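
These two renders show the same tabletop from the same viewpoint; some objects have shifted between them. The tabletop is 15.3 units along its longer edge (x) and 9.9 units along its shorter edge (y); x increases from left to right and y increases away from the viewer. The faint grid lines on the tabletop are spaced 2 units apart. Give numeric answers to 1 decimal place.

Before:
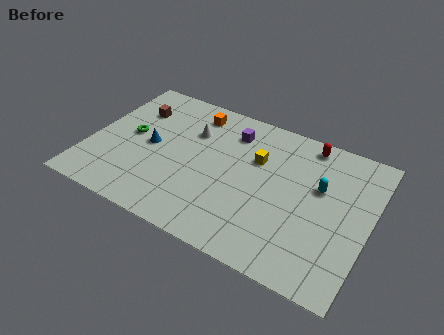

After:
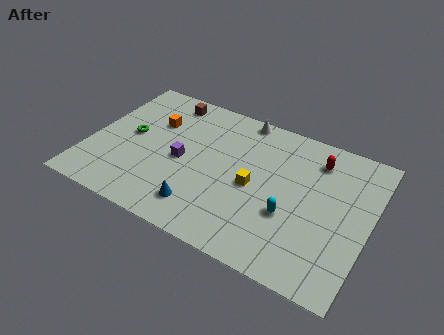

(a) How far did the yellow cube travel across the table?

1.9

From (9.0, 6.5) to (9.1, 4.6), the yellow cube covered √(0.1² + 1.9²) ≈ 1.9 units.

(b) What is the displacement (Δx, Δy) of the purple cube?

(-2.3, -3.2)

From the two frames, the purple cube sits at roughly (7.4, 7.8) before and (5.1, 4.6) after.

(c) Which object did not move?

the green torus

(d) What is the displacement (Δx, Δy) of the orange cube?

(-2.0, -1.6)

The orange cube started near (5.2, 8.3) and ended near (3.2, 6.7).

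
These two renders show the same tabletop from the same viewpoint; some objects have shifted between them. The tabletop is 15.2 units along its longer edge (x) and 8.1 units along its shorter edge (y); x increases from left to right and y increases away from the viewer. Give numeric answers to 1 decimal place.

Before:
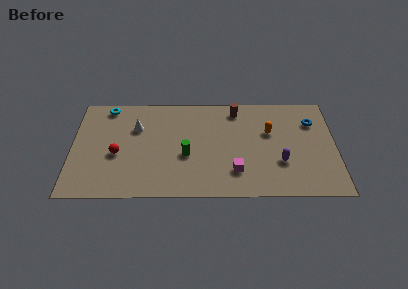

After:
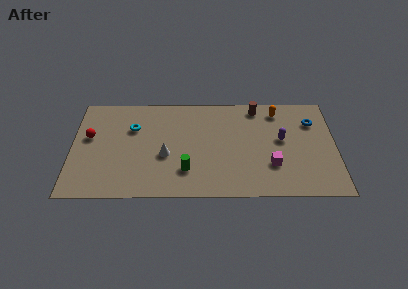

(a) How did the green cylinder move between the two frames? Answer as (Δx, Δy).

(0.0, -1.2)

From the two frames, the green cylinder sits at roughly (6.6, 3.3) before and (6.6, 2.1) after.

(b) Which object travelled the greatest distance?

the white cone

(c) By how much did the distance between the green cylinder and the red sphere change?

+2.2

Before: roughly 4.0 units apart; after: 6.2. That's 2.2 units further apart.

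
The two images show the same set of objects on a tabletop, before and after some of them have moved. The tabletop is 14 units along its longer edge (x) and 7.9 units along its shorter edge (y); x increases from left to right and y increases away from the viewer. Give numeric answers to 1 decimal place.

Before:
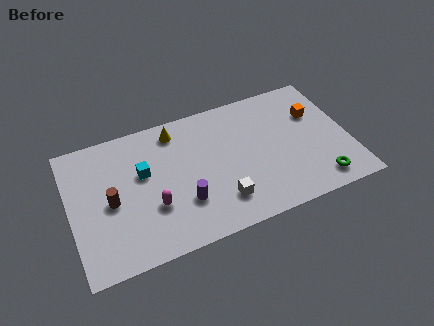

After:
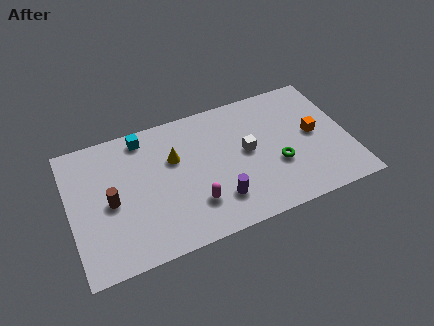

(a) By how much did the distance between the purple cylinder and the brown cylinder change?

+1.8

Before: roughly 3.7 units apart; after: 5.5. That's 1.8 units further apart.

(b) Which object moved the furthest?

the white cube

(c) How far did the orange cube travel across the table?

1.2

From (12.5, 5.3) to (12.3, 4.1), the orange cube covered √(0.2² + 1.2²) ≈ 1.2 units.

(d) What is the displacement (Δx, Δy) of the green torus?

(-1.9, 1.7)

From the two frames, the green torus sits at roughly (12.2, 1.2) before and (10.3, 2.9) after.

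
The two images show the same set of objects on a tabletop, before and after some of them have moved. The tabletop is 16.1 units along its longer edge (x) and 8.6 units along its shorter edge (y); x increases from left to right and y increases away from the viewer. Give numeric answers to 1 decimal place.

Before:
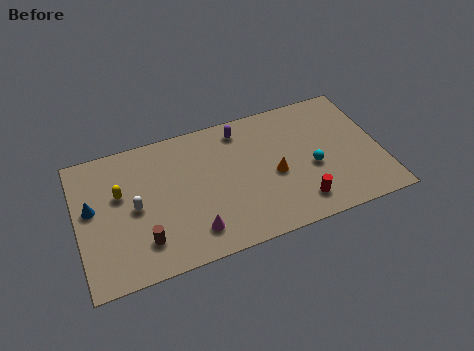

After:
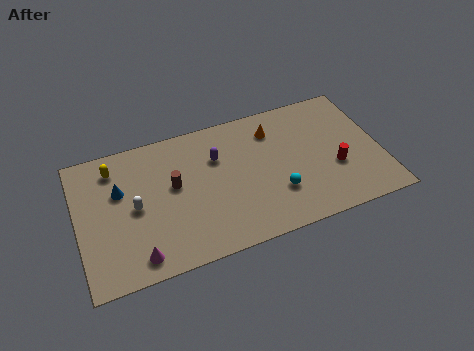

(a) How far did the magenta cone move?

3.0

From (5.9, 1.7) to (2.9, 1.2), the magenta cone covered √(3.0² + 0.5²) ≈ 3.0 units.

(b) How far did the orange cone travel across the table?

2.9

The orange cone moved from about (10.4, 3.8) to (10.6, 6.7), a distance of √(0.2² + 2.9²) ≈ 2.9.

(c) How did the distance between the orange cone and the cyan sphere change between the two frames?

+2.1

The distance was about 2.0 in the first image and 4.1 in the second, so they moved 2.1 units further apart.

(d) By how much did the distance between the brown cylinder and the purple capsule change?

-5.1

Before: roughly 7.7 units apart; after: 2.6. That's 5.1 units closer together.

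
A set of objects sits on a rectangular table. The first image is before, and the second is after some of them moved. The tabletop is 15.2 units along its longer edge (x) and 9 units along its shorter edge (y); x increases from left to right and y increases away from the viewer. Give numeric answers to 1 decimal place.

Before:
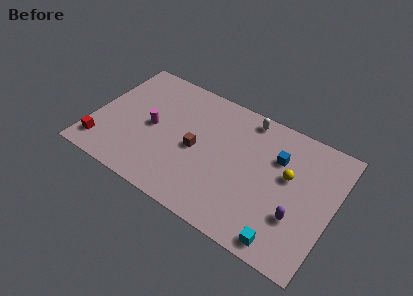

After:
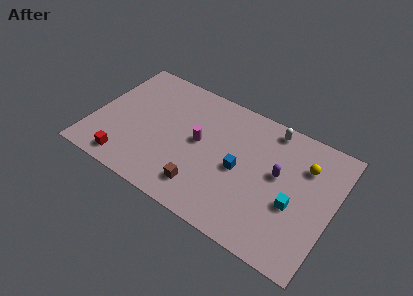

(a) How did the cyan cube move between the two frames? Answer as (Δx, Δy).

(0.2, 2.6)

The cyan cube started near (12.7, 1.0) and ended near (12.9, 3.6).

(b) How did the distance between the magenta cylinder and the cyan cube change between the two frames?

-3.3

They were about 9.6 units apart before and 6.3 after — 3.3 units closer together.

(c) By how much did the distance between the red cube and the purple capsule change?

-2.5

They were about 12.4 units apart before and 9.9 after — 2.5 units closer together.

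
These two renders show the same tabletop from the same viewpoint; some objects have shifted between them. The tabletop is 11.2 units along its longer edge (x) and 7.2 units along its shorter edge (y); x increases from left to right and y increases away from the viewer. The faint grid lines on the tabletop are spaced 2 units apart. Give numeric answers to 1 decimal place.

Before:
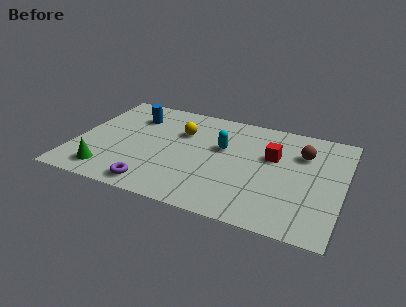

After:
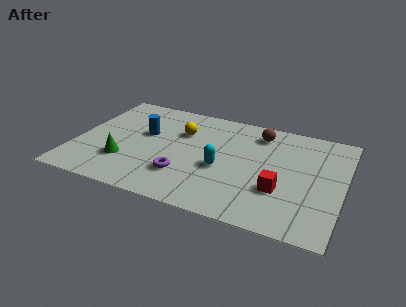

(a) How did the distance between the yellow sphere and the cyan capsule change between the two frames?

+0.8

The distance was about 1.9 in the first image and 2.7 in the second, so they moved 0.8 units further apart.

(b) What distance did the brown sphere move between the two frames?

2.1

The brown sphere moved from about (9.4, 5.1) to (7.5, 5.9), a distance of √(1.9² + 0.8²) ≈ 2.1.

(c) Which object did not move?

the yellow sphere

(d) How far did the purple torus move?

1.6

From (3.6, 0.9) to (4.7, 2.0), the purple torus covered √(1.1² + 1.1²) ≈ 1.6 units.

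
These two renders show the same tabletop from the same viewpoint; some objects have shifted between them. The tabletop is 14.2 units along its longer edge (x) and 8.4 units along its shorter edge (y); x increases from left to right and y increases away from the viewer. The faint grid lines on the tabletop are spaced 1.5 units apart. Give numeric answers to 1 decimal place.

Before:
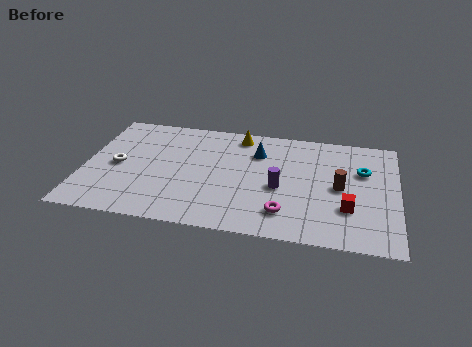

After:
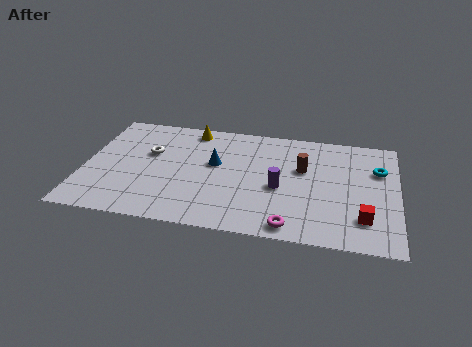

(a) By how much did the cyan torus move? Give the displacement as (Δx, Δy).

(0.7, 0.2)

From the two frames, the cyan torus sits at roughly (12.6, 5.5) before and (13.3, 5.7) after.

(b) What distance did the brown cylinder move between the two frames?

2.0

The brown cylinder was near (11.6, 4.1) before and (9.9, 5.2) after, so it travelled √(1.7² + 1.1²) ≈ 2.0 units.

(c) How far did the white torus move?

1.8

From (1.5, 4.0) to (2.9, 5.2), the white torus covered √(1.4² + 1.2²) ≈ 1.8 units.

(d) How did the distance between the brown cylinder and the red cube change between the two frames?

+2.7

Before: roughly 1.6 units apart; after: 4.3. That's 2.7 units further apart.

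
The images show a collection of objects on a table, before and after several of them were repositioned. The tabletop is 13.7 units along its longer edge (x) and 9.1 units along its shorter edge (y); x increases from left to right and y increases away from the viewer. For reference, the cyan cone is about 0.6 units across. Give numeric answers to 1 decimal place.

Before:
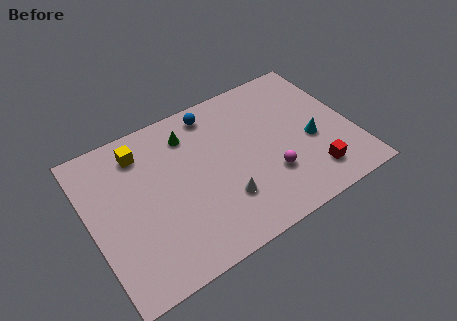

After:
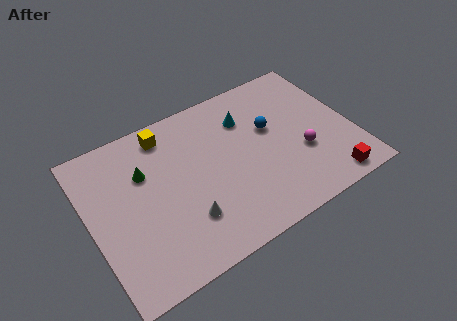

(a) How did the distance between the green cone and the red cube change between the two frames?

+2.4

Before: roughly 7.9 units apart; after: 10.3. That's 2.4 units further apart.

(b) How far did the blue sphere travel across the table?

3.6

The blue sphere moved from about (6.9, 7.9) to (9.6, 5.5), a distance of √(2.7² + 2.4²) ≈ 3.6.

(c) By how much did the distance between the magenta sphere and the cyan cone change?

+1.6

The distance was about 2.6 in the first image and 4.2 in the second, so they moved 1.6 units further apart.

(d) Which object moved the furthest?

the cyan cone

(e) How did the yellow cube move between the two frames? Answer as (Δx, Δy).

(1.4, 0.4)

The yellow cube was at about (3.0, 7.4) and moved to about (4.4, 7.8).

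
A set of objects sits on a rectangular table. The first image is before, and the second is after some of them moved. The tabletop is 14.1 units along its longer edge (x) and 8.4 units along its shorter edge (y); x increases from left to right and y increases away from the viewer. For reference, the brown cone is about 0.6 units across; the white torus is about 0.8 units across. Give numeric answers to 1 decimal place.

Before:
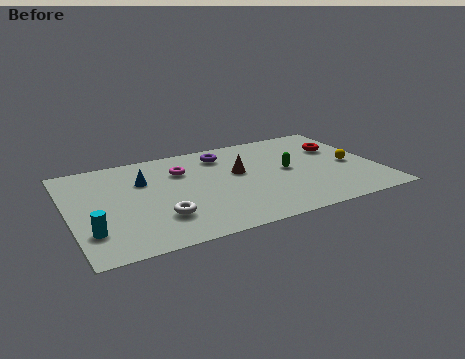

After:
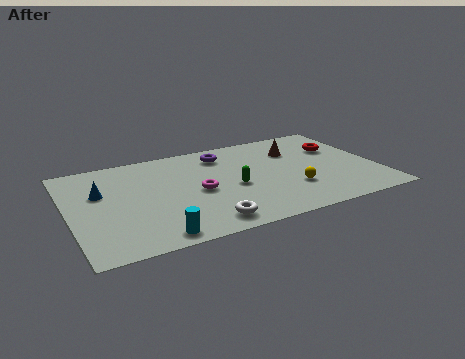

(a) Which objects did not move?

the red torus and the purple torus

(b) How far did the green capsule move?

2.7

The green capsule moved from about (10.0, 4.3) to (7.4, 3.7), a distance of √(2.6² + 0.6²) ≈ 2.7.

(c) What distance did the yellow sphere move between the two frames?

3.1

From (12.9, 3.8) to (10.0, 2.6), the yellow sphere covered √(2.9² + 1.2²) ≈ 3.1 units.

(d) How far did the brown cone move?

3.0

From (7.8, 4.9) to (10.6, 6.0), the brown cone covered √(2.8² + 1.1²) ≈ 3.0 units.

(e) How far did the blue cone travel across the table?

2.0

The blue cone was near (3.5, 5.7) before and (1.5, 5.3) after, so it travelled √(2.0² + 0.4²) ≈ 2.0 units.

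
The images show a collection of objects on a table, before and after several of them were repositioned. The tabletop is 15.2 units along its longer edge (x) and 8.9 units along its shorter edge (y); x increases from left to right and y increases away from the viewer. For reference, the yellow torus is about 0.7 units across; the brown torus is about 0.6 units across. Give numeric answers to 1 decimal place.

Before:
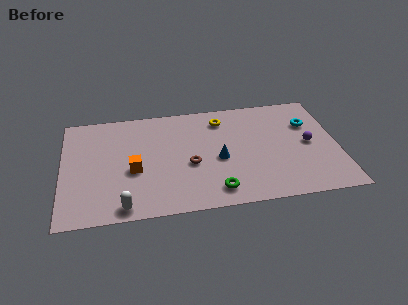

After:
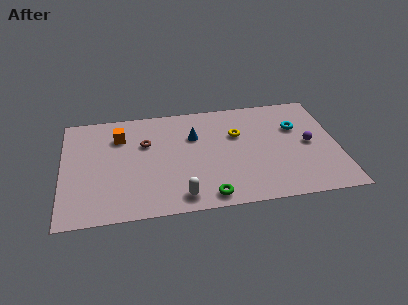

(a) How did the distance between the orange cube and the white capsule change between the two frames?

+3.4

Before: roughly 2.9 units apart; after: 6.3. That's 3.4 units further apart.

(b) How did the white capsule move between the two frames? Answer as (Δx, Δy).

(3.1, 0.3)

The white capsule started near (3.3, 0.9) and ended near (6.4, 1.2).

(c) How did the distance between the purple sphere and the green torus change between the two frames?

+0.5

The distance was about 6.1 in the first image and 6.6 in the second, so they moved 0.5 units further apart.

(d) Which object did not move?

the purple sphere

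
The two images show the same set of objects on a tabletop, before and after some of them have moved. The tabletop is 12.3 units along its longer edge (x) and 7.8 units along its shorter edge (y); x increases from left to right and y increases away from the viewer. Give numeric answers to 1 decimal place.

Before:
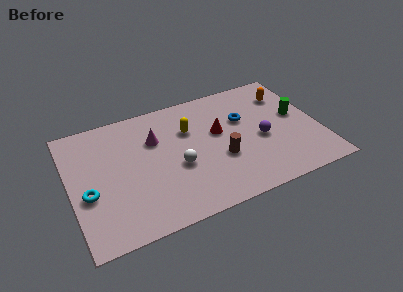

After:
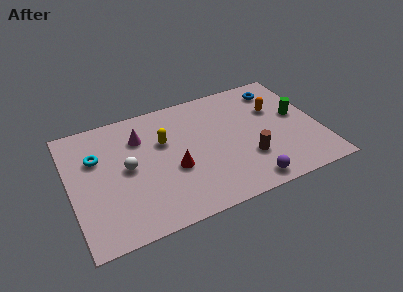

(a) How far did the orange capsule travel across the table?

1.1

From (11.0, 5.9) to (10.3, 5.1), the orange capsule covered √(0.7² + 0.8²) ≈ 1.1 units.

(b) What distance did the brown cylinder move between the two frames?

1.4

From (7.3, 2.9) to (8.6, 2.4), the brown cylinder covered √(1.3² + 0.5²) ≈ 1.4 units.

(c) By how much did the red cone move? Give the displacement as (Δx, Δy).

(-2.4, -1.5)

The red cone started near (7.4, 4.6) and ended near (5.0, 3.1).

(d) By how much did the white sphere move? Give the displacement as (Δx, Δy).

(-2.4, 0.8)

The white sphere started near (5.2, 3.2) and ended near (2.8, 4.0).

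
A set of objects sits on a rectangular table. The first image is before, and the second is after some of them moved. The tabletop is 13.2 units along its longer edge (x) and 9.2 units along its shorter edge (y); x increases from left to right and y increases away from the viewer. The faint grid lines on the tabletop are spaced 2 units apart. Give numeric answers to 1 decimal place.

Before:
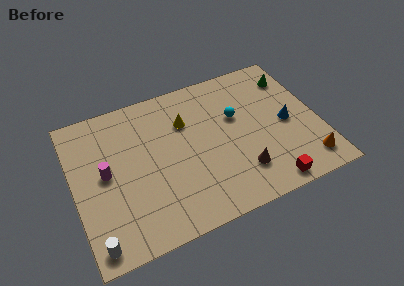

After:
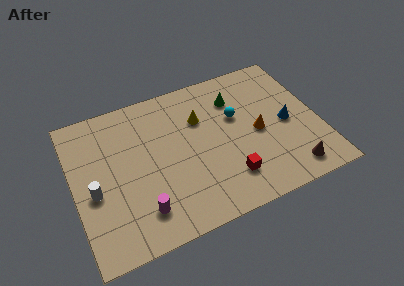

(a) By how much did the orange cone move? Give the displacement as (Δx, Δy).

(-2.3, 2.8)

The orange cone was at about (12.2, 1.5) and moved to about (9.9, 4.3).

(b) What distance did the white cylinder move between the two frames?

2.9

The white cylinder was near (0.8, 1.0) before and (1.0, 3.9) after, so it travelled √(0.2² + 2.9²) ≈ 2.9 units.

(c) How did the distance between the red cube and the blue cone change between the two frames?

+0.4

They were about 3.7 units apart before and 4.1 after — 0.4 units further apart.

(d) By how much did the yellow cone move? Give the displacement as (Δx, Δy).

(0.8, -0.1)

The yellow cone was at about (6.2, 6.4) and moved to about (7.0, 6.3).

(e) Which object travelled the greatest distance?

the orange cone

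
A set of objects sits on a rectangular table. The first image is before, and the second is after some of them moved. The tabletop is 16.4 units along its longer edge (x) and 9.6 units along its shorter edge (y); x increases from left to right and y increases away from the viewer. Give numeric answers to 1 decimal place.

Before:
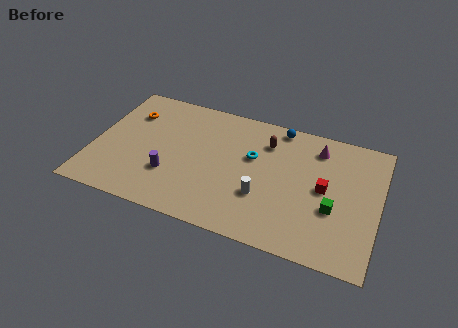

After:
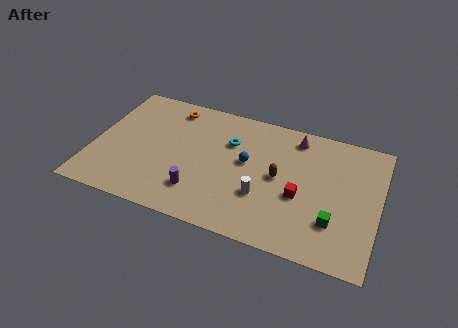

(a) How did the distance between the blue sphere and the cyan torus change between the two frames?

-1.5

The distance was about 3.1 in the first image and 1.6 in the second, so they moved 1.5 units closer together.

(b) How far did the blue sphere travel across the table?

3.7

From (10.4, 8.7) to (8.8, 5.4), the blue sphere covered √(1.6² + 3.3²) ≈ 3.7 units.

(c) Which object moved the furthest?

the blue sphere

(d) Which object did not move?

the white cylinder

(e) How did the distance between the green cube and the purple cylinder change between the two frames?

-1.6

They were about 9.3 units apart before and 7.7 after — 1.6 units closer together.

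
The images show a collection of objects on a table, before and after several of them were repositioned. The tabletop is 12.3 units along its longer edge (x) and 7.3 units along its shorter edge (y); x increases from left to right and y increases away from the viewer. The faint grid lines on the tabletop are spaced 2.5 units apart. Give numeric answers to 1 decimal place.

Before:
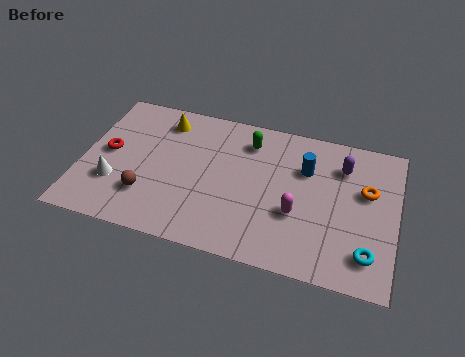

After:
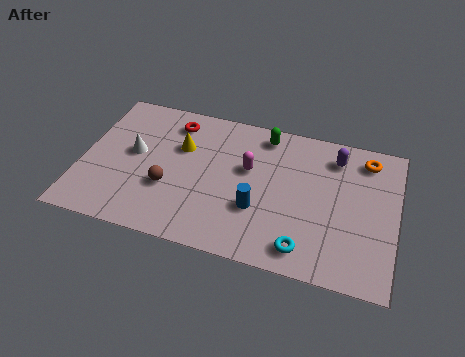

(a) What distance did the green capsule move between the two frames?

0.8

From (6.4, 5.8) to (7.0, 6.3), the green capsule covered √(0.6² + 0.5²) ≈ 0.8 units.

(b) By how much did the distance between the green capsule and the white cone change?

-0.6

Before: roughly 6.1 units apart; after: 5.5. That's 0.6 units closer together.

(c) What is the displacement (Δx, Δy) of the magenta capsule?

(-2.0, 1.7)

The magenta capsule was at about (8.5, 2.7) and moved to about (6.5, 4.4).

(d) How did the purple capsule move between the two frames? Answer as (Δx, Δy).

(-0.3, 0.4)

The purple capsule was at about (10.1, 5.5) and moved to about (9.8, 5.9).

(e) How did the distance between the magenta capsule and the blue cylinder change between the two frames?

-0.3

The distance was about 2.3 in the first image and 2.0 in the second, so they moved 0.3 units closer together.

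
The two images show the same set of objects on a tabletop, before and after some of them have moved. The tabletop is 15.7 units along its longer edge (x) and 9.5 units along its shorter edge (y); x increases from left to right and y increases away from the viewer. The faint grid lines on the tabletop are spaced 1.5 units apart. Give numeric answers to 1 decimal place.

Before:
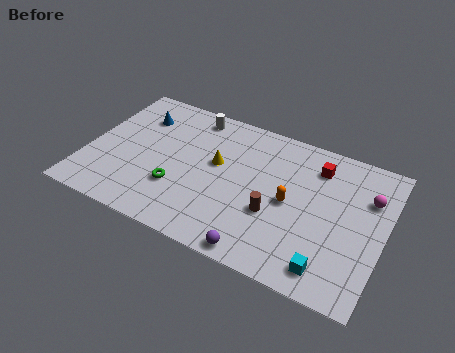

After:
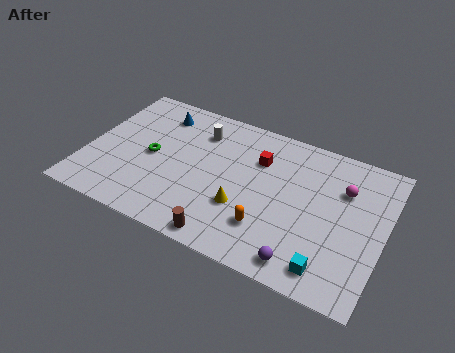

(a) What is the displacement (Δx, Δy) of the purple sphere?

(2.2, 0.4)

From the two frames, the purple sphere sits at roughly (9.7, 0.8) before and (11.9, 1.2) after.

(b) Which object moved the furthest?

the brown cylinder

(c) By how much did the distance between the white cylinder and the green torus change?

-1.8

Before: roughly 5.3 units apart; after: 3.5. That's 1.8 units closer together.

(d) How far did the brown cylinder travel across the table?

3.4

The brown cylinder moved from about (10.1, 3.5) to (7.9, 0.9), a distance of √(2.2² + 2.6²) ≈ 3.4.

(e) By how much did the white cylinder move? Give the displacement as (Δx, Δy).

(0.5, -1.0)

The white cylinder was at about (5.1, 8.3) and moved to about (5.6, 7.3).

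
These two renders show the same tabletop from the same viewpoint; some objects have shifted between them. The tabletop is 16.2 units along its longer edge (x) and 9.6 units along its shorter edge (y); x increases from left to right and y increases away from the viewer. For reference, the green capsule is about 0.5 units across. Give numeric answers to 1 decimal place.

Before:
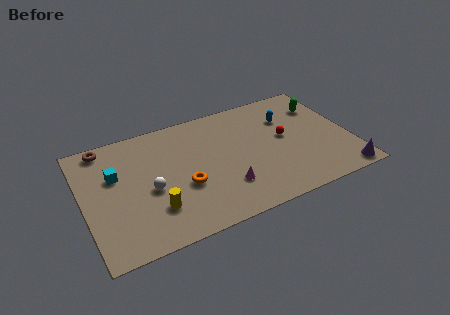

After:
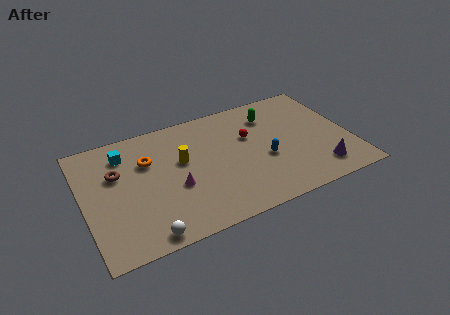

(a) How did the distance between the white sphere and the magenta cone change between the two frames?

-1.1

Before: roughly 4.7 units apart; after: 3.6. That's 1.1 units closer together.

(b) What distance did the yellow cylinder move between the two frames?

3.7

The yellow cylinder was near (4.0, 2.6) before and (6.0, 5.7) after, so it travelled √(2.0² + 3.1²) ≈ 3.7 units.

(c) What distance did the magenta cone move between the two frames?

3.1

From (8.3, 2.6) to (5.4, 3.8), the magenta cone covered √(2.9² + 1.2²) ≈ 3.1 units.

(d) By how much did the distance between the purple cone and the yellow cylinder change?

-2.5

They were about 11.4 units apart before and 8.9 after — 2.5 units closer together.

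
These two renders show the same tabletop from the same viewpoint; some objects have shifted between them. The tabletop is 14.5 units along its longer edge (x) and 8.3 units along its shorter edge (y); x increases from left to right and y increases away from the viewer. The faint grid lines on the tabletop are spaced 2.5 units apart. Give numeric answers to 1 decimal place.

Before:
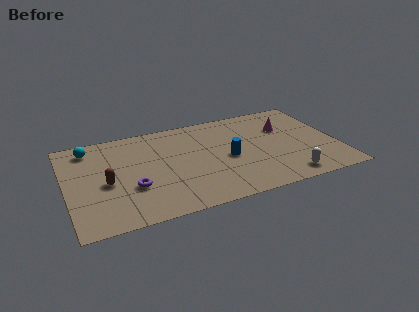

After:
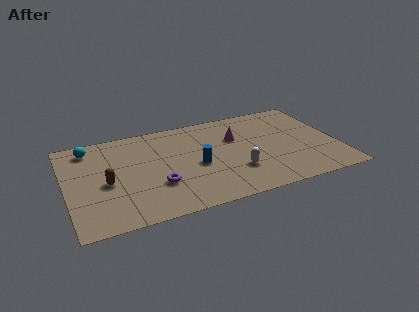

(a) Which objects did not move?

the brown capsule and the cyan sphere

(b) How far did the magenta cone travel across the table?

2.7

The magenta cone was near (11.9, 5.6) before and (9.2, 5.5) after, so it travelled √(2.7² + 0.1²) ≈ 2.7 units.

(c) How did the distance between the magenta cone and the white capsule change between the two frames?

-1.5

The distance was about 4.5 in the first image and 3.0 in the second, so they moved 1.5 units closer together.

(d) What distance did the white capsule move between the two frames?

3.0

From (11.5, 1.1) to (8.9, 2.5), the white capsule covered √(2.6² + 1.4²) ≈ 3.0 units.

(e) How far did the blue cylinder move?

1.7

From (8.6, 3.8) to (6.9, 3.7), the blue cylinder covered √(1.7² + 0.1²) ≈ 1.7 units.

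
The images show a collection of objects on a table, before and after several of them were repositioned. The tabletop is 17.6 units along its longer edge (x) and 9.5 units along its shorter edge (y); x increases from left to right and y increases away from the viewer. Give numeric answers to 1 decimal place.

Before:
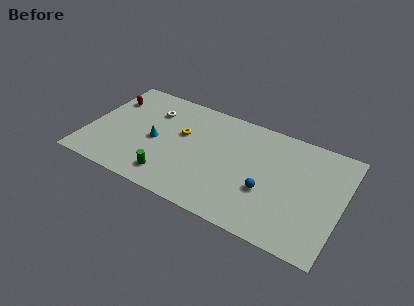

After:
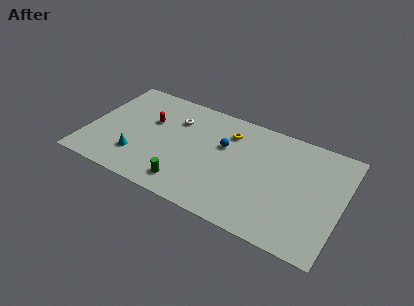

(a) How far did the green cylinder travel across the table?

1.2

From (6.1, 1.7) to (7.3, 1.6), the green cylinder covered √(1.2² + 0.1²) ≈ 1.2 units.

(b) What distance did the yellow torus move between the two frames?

3.4

From (6.4, 5.8) to (9.5, 7.3), the yellow torus covered √(3.1² + 1.5²) ≈ 3.4 units.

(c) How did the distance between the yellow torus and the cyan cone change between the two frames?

+5.3

They were about 2.2 units apart before and 7.5 after — 5.3 units further apart.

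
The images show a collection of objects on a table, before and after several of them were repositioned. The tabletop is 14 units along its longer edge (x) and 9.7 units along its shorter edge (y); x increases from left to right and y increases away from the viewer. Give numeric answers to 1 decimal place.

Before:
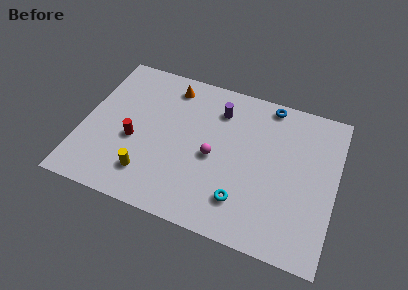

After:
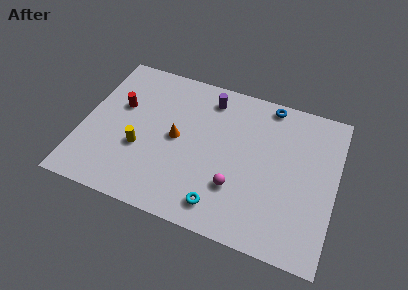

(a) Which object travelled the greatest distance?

the orange cone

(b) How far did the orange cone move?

3.4

The orange cone was near (4.5, 8.2) before and (5.2, 4.9) after, so it travelled √(0.7² + 3.3²) ≈ 3.4 units.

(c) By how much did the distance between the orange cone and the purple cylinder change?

+0.6

Before: roughly 2.9 units apart; after: 3.5. That's 0.6 units further apart.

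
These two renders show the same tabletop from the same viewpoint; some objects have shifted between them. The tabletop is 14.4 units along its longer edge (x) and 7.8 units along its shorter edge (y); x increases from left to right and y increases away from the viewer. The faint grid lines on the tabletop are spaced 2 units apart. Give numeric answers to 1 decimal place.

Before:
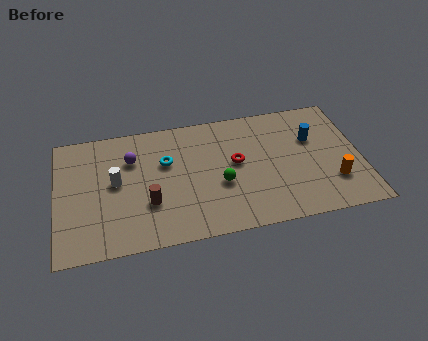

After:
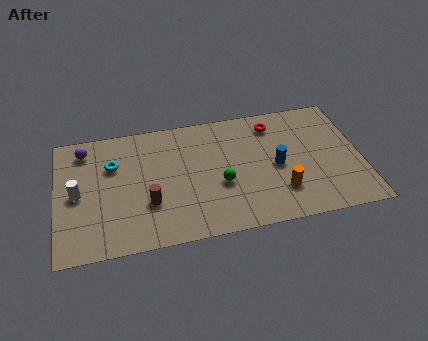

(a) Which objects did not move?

the brown cylinder and the green sphere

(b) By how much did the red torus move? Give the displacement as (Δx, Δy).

(1.9, 2.1)

The red torus was at about (8.5, 4.3) and moved to about (10.4, 6.4).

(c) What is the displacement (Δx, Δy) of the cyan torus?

(-2.5, 0.3)

The cyan torus started near (5.2, 5.0) and ended near (2.7, 5.3).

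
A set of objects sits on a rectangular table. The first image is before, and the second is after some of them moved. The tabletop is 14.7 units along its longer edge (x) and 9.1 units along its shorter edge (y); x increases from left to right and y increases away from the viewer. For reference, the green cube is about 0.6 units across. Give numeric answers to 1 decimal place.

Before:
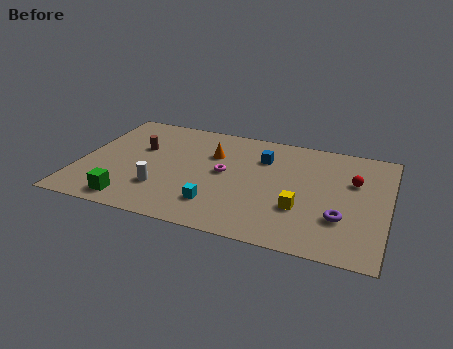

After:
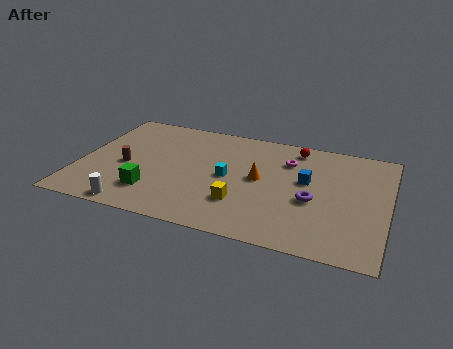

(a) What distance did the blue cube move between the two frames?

2.6

From (8.6, 6.6) to (10.8, 5.3), the blue cube covered √(2.2² + 1.3²) ≈ 2.6 units.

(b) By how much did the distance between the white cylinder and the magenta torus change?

+5.4

Before: roughly 3.6 units apart; after: 9.0. That's 5.4 units further apart.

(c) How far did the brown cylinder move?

1.8

The brown cylinder was near (2.7, 5.7) before and (2.2, 4.0) after, so it travelled √(0.5² + 1.7²) ≈ 1.8 units.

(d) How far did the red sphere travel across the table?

3.5

The red sphere was near (13.0, 5.9) before and (10.1, 7.9) after, so it travelled √(2.9² + 2.0²) ≈ 3.5 units.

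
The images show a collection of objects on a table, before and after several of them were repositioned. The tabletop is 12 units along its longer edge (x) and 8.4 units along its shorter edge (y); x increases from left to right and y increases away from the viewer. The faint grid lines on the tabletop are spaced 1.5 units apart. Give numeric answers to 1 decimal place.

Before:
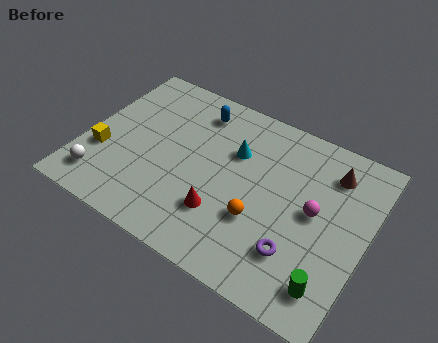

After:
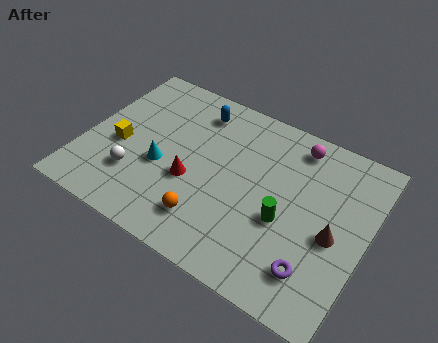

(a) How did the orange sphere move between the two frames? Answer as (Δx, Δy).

(-2.0, -1.1)

From the two frames, the orange sphere sits at roughly (7.7, 2.9) before and (5.7, 1.8) after.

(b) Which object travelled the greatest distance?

the cyan cone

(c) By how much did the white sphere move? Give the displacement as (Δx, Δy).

(1.3, 0.9)

The white sphere started near (1.1, 1.5) and ended near (2.4, 2.4).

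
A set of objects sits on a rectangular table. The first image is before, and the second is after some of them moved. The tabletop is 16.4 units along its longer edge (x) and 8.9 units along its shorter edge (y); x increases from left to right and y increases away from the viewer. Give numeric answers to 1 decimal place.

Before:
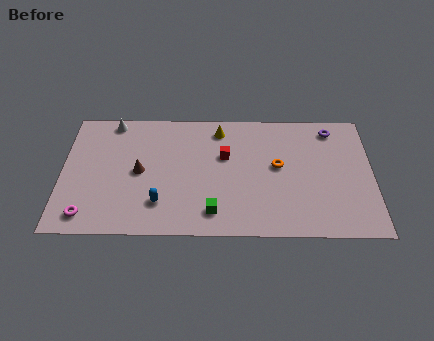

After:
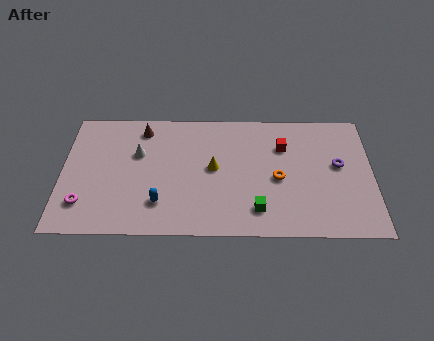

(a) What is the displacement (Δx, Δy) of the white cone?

(1.4, -2.3)

The white cone started near (2.6, 8.0) and ended near (4.0, 5.7).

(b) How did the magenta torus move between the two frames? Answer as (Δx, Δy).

(-0.2, 0.8)

The magenta torus started near (1.4, 1.3) and ended near (1.2, 2.1).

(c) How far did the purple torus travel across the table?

2.6

The purple torus was near (14.3, 7.6) before and (14.6, 5.0) after, so it travelled √(0.3² + 2.6²) ≈ 2.6 units.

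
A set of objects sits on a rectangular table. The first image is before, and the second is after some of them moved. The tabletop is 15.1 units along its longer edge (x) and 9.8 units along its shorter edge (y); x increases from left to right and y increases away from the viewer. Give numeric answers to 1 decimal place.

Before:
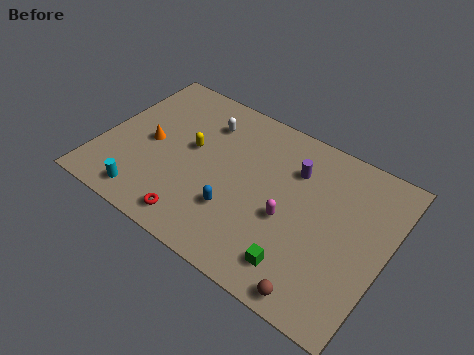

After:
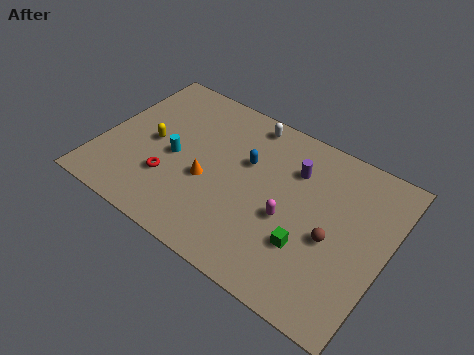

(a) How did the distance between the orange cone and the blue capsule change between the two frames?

-2.5

Before: roughly 5.3 units apart; after: 2.8. That's 2.5 units closer together.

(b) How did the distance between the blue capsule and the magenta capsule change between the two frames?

+0.5

The distance was about 2.8 in the first image and 3.3 in the second, so they moved 0.5 units further apart.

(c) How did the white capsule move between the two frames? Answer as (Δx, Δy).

(2.1, 1.2)

From the two frames, the white capsule sits at roughly (5.0, 7.5) before and (7.1, 8.7) after.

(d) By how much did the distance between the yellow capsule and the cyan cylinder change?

-3.2

The distance was about 4.5 in the first image and 1.3 in the second, so they moved 3.2 units closer together.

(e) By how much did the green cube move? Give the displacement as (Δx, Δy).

(0.2, 1.3)

From the two frames, the green cube sits at roughly (11.1, 1.8) before and (11.3, 3.1) after.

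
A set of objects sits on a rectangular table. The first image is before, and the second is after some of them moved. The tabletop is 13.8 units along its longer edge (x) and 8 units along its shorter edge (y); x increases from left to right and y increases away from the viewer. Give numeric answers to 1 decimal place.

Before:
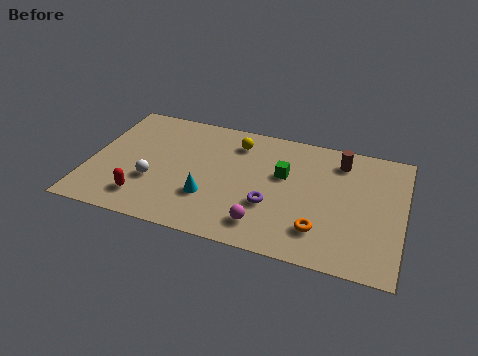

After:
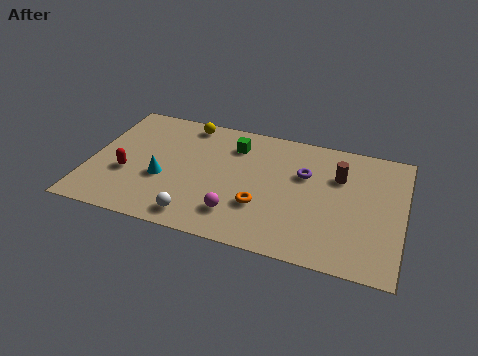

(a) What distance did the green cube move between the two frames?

2.6

The green cube was near (8.5, 4.9) before and (6.2, 6.2) after, so it travelled √(2.3² + 1.3²) ≈ 2.6 units.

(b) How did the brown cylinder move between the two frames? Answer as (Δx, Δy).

(0.0, -1.0)

The brown cylinder was at about (10.9, 6.5) and moved to about (10.9, 5.5).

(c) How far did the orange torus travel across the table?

2.7

The orange torus was near (10.3, 1.9) before and (7.7, 2.6) after, so it travelled √(2.6² + 0.7²) ≈ 2.7 units.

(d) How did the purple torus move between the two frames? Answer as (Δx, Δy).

(1.3, 2.4)

The purple torus started near (8.1, 2.8) and ended near (9.4, 5.2).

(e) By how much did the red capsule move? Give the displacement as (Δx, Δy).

(-0.9, 1.4)

The red capsule was at about (2.6, 1.6) and moved to about (1.7, 3.0).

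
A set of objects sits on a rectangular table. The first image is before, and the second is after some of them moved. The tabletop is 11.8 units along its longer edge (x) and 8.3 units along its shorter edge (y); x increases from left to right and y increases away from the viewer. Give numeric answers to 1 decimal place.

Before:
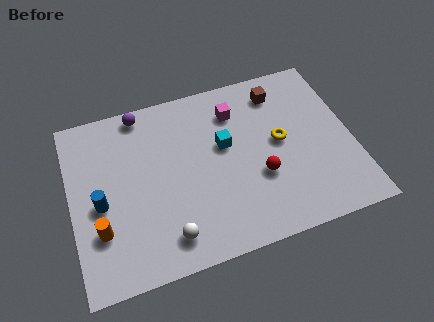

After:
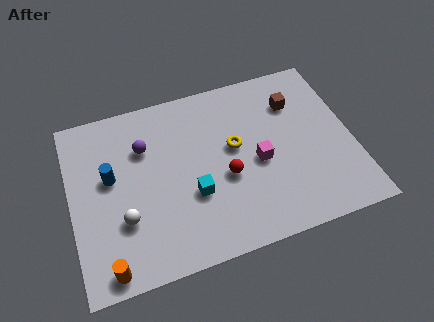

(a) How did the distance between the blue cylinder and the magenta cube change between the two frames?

-0.3

They were about 6.5 units apart before and 6.2 after — 0.3 units closer together.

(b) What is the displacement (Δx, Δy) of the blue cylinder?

(0.5, 1.1)

From the two frames, the blue cylinder sits at roughly (1.2, 3.7) before and (1.7, 4.8) after.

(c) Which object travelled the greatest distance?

the magenta cube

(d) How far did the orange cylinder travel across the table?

1.7

The orange cylinder was near (1.1, 2.5) before and (1.3, 0.8) after, so it travelled √(0.2² + 1.7²) ≈ 1.7 units.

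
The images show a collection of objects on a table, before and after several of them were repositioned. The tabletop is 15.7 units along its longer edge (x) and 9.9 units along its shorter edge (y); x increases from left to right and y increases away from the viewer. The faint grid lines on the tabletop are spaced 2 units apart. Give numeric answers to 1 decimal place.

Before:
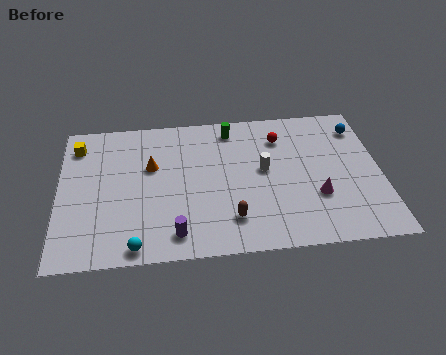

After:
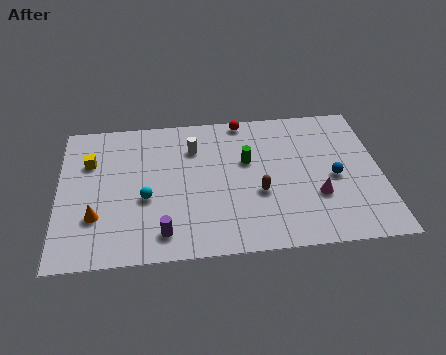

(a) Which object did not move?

the magenta cone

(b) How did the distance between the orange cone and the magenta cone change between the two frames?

+2.2

They were about 8.5 units apart before and 10.7 after — 2.2 units further apart.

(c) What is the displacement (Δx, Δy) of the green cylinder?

(0.7, -2.4)

From the two frames, the green cylinder sits at roughly (8.5, 8.5) before and (9.2, 6.1) after.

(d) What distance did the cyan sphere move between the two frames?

3.1

From (3.7, 0.9) to (4.2, 4.0), the cyan sphere covered √(0.5² + 3.1²) ≈ 3.1 units.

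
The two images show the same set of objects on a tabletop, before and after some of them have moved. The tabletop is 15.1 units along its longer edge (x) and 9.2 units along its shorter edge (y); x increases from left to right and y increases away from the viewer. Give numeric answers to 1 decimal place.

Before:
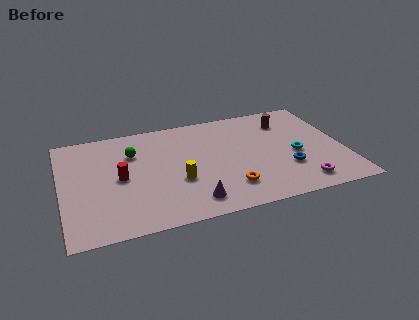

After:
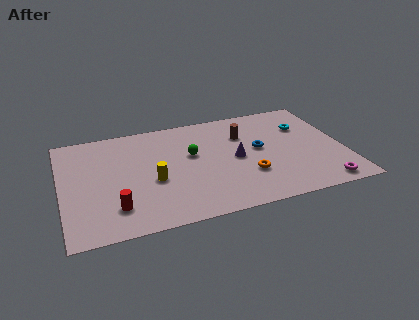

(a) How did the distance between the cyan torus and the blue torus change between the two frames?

+1.7

They were about 1.3 units apart before and 3.0 after — 1.7 units further apart.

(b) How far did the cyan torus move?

2.5

The cyan torus moved from about (12.5, 4.0) to (13.2, 6.4), a distance of √(0.7² + 2.4²) ≈ 2.5.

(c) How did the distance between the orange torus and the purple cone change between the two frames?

-0.4

They were about 2.1 units apart before and 1.7 after — 0.4 units closer together.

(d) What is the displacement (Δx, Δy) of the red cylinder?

(-0.4, -2.4)

From the two frames, the red cylinder sits at roughly (3.1, 4.5) before and (2.7, 2.1) after.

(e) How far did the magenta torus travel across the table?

1.2

The magenta torus was near (12.5, 1.4) before and (13.6, 1.0) after, so it travelled √(1.1² + 0.4²) ≈ 1.2 units.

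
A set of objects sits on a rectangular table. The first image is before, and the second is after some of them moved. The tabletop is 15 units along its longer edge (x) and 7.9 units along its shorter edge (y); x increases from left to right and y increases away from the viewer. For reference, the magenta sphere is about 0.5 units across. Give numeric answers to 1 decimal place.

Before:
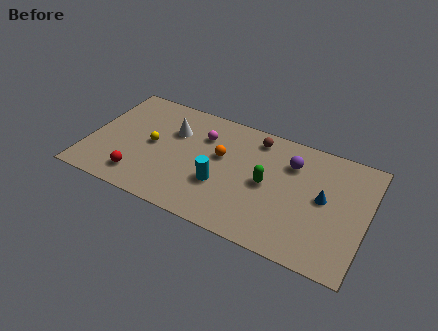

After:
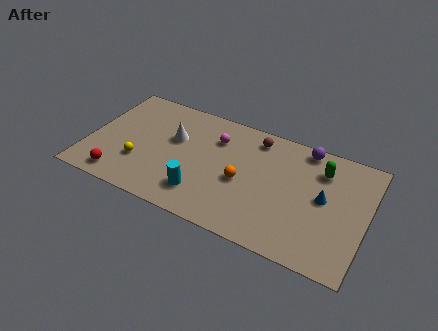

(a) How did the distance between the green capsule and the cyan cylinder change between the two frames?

+4.7

The distance was about 2.6 in the first image and 7.3 in the second, so they moved 4.7 units further apart.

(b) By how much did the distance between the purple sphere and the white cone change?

+0.8

Before: roughly 6.4 units apart; after: 7.2. That's 0.8 units further apart.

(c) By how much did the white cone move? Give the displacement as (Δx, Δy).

(0.1, -0.5)

The white cone started near (4.4, 5.4) and ended near (4.5, 4.9).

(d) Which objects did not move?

the brown sphere and the blue cone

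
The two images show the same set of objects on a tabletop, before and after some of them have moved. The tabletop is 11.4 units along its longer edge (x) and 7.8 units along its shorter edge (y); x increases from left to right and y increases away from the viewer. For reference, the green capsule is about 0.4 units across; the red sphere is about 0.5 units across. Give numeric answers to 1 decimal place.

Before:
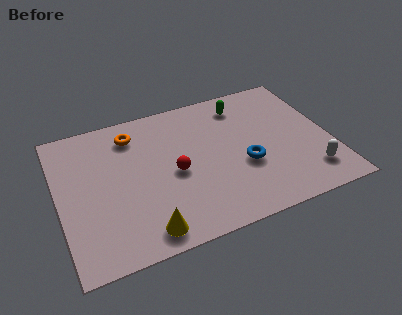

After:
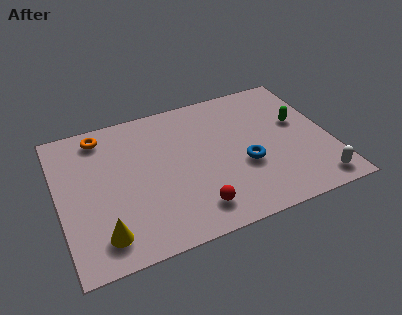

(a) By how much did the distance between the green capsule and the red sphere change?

+1.5

Before: roughly 4.3 units apart; after: 5.8. That's 1.5 units further apart.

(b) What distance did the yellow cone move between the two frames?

1.7

The yellow cone moved from about (3.3, 1.0) to (1.6, 1.4), a distance of √(1.7² + 0.4²) ≈ 1.7.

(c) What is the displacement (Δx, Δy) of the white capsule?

(0.2, -0.6)

The white capsule started near (10.3, 1.6) and ended near (10.5, 1.0).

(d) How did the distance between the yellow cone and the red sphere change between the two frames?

+0.8

The distance was about 3.0 in the first image and 3.8 in the second, so they moved 0.8 units further apart.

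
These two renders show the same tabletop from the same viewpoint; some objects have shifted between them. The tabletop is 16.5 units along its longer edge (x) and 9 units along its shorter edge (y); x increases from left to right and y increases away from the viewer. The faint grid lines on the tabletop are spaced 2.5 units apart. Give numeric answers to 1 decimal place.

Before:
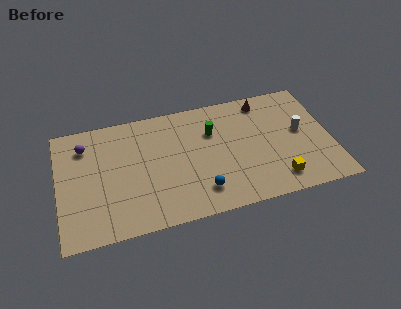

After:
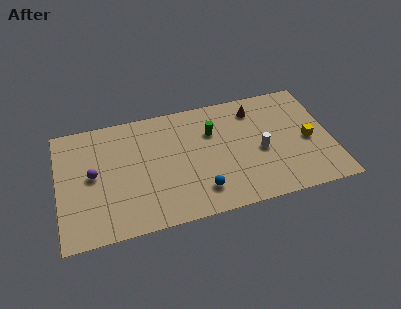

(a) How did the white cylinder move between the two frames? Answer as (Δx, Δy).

(-2.5, -0.9)

The white cylinder started near (14.7, 4.9) and ended near (12.2, 4.0).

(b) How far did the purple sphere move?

2.3

From (1.7, 7.0) to (2.1, 4.7), the purple sphere covered √(0.4² + 2.3²) ≈ 2.3 units.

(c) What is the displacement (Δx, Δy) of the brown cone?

(-0.6, -0.5)

The brown cone started near (12.7, 7.8) and ended near (12.1, 7.3).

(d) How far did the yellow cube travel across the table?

3.3

From (13.0, 1.6) to (15.1, 4.1), the yellow cube covered √(2.1² + 2.5²) ≈ 3.3 units.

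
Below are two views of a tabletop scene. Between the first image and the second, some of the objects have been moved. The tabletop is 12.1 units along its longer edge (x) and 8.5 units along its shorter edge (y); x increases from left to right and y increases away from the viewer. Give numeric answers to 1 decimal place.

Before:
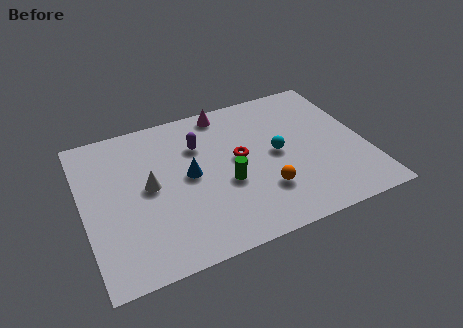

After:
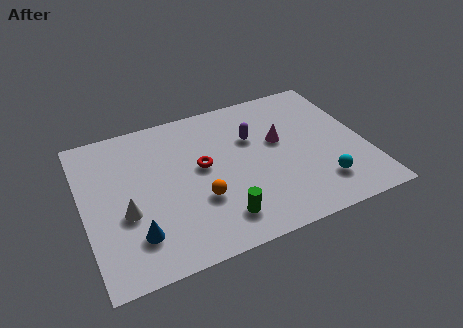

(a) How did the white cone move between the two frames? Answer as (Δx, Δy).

(-1.1, -1.1)

From the two frames, the white cone sits at roughly (2.8, 4.4) before and (1.7, 3.3) after.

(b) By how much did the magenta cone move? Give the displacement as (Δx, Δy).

(2.1, -2.6)

From the two frames, the magenta cone sits at roughly (6.4, 7.6) before and (8.5, 5.0) after.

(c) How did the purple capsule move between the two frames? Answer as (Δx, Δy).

(2.3, -0.4)

The purple capsule was at about (5.1, 6.0) and moved to about (7.4, 5.6).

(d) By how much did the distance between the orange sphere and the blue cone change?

-0.7

They were about 3.6 units apart before and 2.9 after — 0.7 units closer together.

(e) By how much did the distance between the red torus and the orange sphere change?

-0.5

They were about 2.3 units apart before and 1.8 after — 0.5 units closer together.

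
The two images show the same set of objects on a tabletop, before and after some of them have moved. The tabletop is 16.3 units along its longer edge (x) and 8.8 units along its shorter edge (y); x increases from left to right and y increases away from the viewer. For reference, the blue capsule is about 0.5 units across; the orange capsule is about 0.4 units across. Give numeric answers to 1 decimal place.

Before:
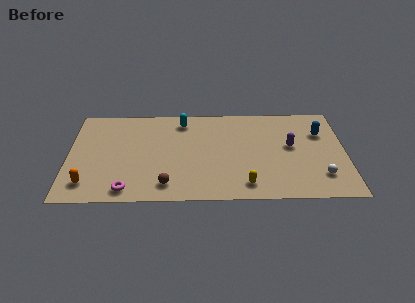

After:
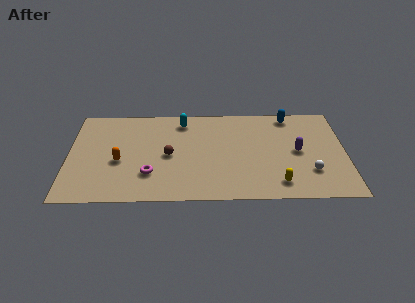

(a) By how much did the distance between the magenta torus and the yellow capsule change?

+0.7

The distance was about 6.9 in the first image and 7.6 in the second, so they moved 0.7 units further apart.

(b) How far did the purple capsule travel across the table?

0.6

The purple capsule moved from about (13.1, 4.9) to (13.5, 4.4), a distance of √(0.4² + 0.5²) ≈ 0.6.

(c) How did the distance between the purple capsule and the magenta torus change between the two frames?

-1.4

The distance was about 10.3 in the first image and 8.9 in the second, so they moved 1.4 units closer together.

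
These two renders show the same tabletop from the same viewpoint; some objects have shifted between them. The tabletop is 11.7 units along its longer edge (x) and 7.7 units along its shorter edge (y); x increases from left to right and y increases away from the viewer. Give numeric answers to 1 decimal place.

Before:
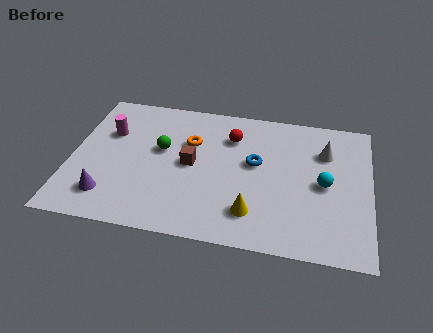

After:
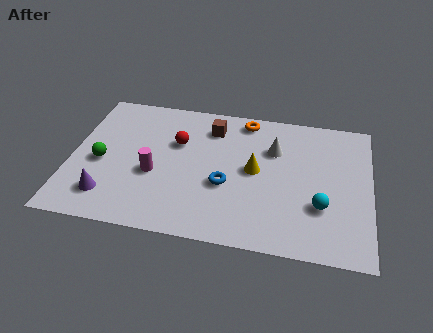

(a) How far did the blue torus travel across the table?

1.8

From (7.2, 4.4) to (6.1, 3.0), the blue torus covered √(1.1² + 1.4²) ≈ 1.8 units.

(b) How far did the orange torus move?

2.7

From (4.6, 5.1) to (6.7, 6.8), the orange torus covered √(2.1² + 1.7²) ≈ 2.7 units.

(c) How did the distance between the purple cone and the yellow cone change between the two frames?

+0.5

Before: roughly 5.6 units apart; after: 6.1. That's 0.5 units further apart.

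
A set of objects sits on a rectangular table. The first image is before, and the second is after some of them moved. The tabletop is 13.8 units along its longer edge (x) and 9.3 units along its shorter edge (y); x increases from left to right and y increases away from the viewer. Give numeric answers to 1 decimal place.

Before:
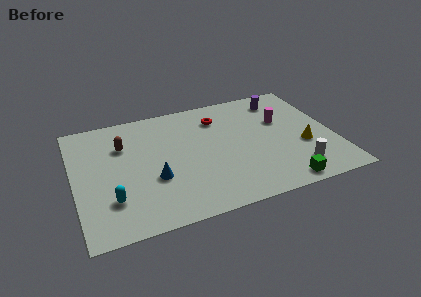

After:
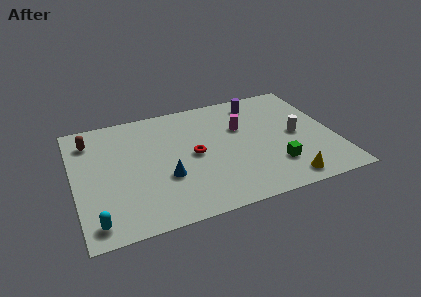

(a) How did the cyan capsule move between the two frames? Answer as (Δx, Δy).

(-0.9, -1.3)

The cyan capsule started near (1.8, 2.5) and ended near (0.9, 1.2).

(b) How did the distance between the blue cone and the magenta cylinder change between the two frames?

-2.4

They were about 7.5 units apart before and 5.1 after — 2.4 units closer together.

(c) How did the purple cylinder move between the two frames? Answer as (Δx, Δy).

(-1.3, 0.1)

The purple cylinder was at about (11.4, 7.7) and moved to about (10.1, 7.8).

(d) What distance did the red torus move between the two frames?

3.1

From (7.9, 7.2) to (6.3, 4.6), the red torus covered √(1.6² + 2.6²) ≈ 3.1 units.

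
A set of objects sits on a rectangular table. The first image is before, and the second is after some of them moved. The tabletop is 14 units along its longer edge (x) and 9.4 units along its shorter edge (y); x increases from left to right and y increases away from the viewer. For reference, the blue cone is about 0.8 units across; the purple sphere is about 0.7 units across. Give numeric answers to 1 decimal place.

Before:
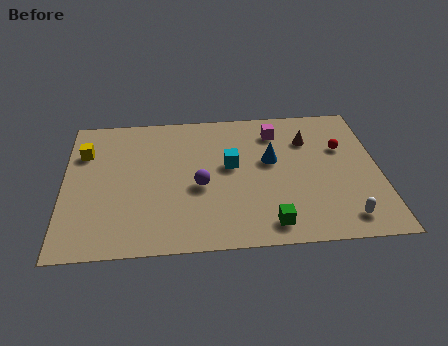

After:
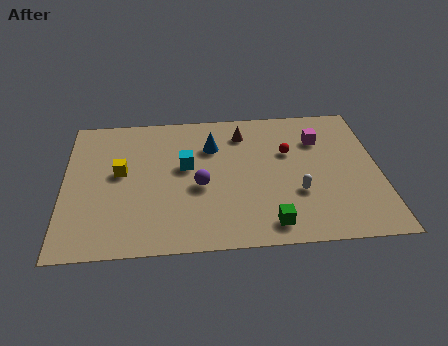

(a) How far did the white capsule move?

2.7

The white capsule was near (12.3, 1.4) before and (10.3, 3.2) after, so it travelled √(2.0² + 1.8²) ≈ 2.7 units.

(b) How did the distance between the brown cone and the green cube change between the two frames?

+0.5

Before: roughly 5.8 units apart; after: 6.3. That's 0.5 units further apart.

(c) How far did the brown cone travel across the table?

3.0

The brown cone moved from about (10.9, 6.8) to (8.0, 7.5), a distance of √(2.9² + 0.7²) ≈ 3.0.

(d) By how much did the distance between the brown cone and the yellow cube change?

-4.0

The distance was about 10.0 in the first image and 6.0 in the second, so they moved 4.0 units closer together.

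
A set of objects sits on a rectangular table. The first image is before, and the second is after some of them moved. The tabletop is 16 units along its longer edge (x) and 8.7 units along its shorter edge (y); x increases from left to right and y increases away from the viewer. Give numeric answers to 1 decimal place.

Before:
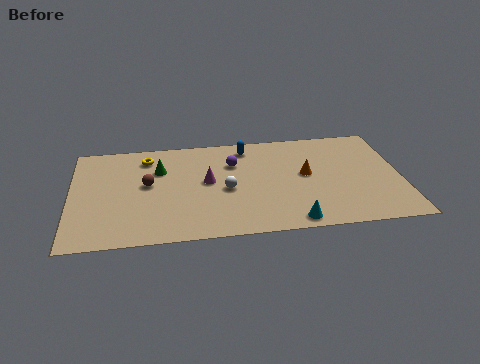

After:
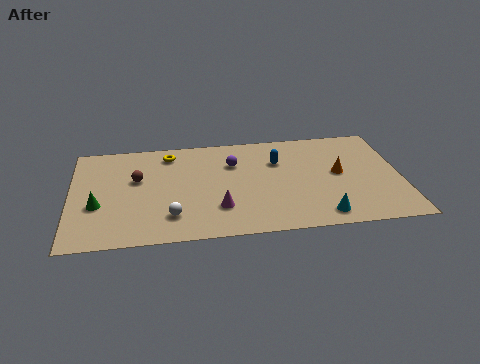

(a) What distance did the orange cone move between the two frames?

1.6

The orange cone moved from about (11.4, 4.7) to (13.0, 4.6), a distance of √(1.6² + 0.1²) ≈ 1.6.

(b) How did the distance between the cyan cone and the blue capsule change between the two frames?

-1.6

They were about 6.8 units apart before and 5.2 after — 1.6 units closer together.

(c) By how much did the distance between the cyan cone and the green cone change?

+2.8

They were about 8.1 units apart before and 10.9 after — 2.8 units further apart.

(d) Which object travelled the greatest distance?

the green cone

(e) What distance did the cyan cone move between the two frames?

1.4

The cyan cone was near (10.6, 0.9) before and (12.0, 1.2) after, so it travelled √(1.4² + 0.3²) ≈ 1.4 units.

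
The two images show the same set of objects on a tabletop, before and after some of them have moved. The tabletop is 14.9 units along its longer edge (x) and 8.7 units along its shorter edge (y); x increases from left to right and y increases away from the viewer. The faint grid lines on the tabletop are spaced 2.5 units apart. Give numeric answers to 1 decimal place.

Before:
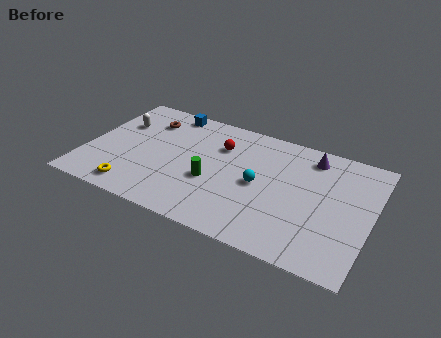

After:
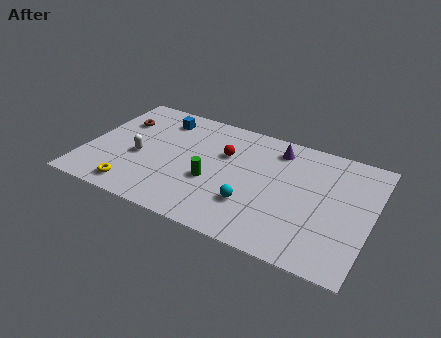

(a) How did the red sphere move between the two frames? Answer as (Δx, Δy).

(0.3, -0.5)

The red sphere started near (6.8, 6.2) and ended near (7.1, 5.7).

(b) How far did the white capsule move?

2.6

The white capsule was near (1.4, 5.9) before and (2.8, 3.7) after, so it travelled √(1.4² + 2.2²) ≈ 2.6 units.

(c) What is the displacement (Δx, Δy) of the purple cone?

(-1.8, -0.1)

The purple cone was at about (11.5, 7.3) and moved to about (9.7, 7.2).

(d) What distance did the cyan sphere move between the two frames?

1.6

The cyan sphere was near (9.1, 4.2) before and (8.9, 2.6) after, so it travelled √(0.2² + 1.6²) ≈ 1.6 units.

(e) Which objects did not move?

the green cylinder and the yellow torus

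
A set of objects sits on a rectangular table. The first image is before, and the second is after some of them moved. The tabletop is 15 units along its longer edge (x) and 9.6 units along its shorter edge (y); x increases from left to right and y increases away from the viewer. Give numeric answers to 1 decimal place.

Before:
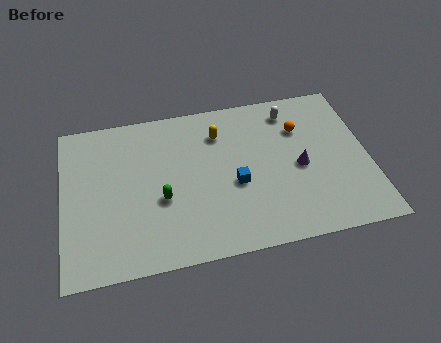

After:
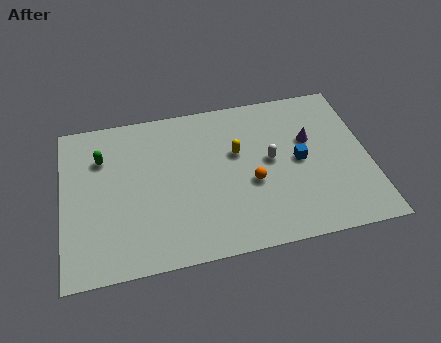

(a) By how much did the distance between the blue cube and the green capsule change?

+6.2

Before: roughly 3.6 units apart; after: 9.8. That's 6.2 units further apart.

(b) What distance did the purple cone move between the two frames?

1.7

From (11.6, 4.4) to (12.2, 6.0), the purple cone covered √(0.6² + 1.6²) ≈ 1.7 units.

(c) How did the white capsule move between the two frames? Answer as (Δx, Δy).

(-1.2, -2.9)

The white capsule started near (11.4, 8.0) and ended near (10.2, 5.1).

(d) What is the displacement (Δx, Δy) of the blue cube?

(3.2, 0.8)

The blue cube started near (8.4, 4.0) and ended near (11.6, 4.8).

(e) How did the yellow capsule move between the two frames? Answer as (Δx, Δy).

(0.8, -1.4)

The yellow capsule started near (7.8, 7.3) and ended near (8.6, 5.9).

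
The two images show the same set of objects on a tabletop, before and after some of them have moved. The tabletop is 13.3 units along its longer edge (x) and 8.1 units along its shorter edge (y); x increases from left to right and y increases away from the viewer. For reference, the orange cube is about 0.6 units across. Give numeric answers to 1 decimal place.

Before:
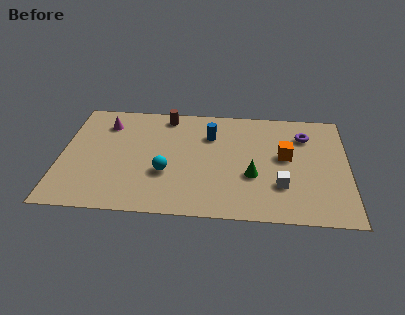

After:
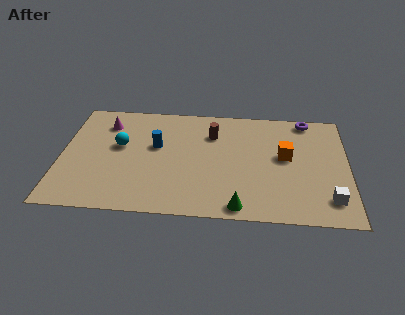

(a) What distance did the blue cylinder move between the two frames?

2.7

The blue cylinder was near (6.9, 5.8) before and (4.4, 4.8) after, so it travelled √(2.5² + 1.0²) ≈ 2.7 units.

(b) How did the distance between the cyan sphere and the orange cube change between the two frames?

+2.0

They were about 5.7 units apart before and 7.7 after — 2.0 units further apart.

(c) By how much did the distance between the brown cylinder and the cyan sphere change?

+0.3

Before: roughly 4.2 units apart; after: 4.5. That's 0.3 units further apart.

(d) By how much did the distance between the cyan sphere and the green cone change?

+2.8

They were about 4.0 units apart before and 6.8 after — 2.8 units further apart.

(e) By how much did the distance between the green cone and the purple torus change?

+3.3

The distance was about 3.9 in the first image and 7.2 in the second, so they moved 3.3 units further apart.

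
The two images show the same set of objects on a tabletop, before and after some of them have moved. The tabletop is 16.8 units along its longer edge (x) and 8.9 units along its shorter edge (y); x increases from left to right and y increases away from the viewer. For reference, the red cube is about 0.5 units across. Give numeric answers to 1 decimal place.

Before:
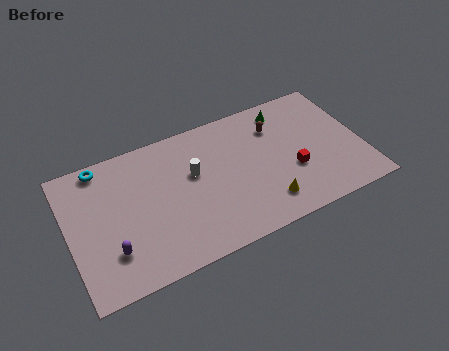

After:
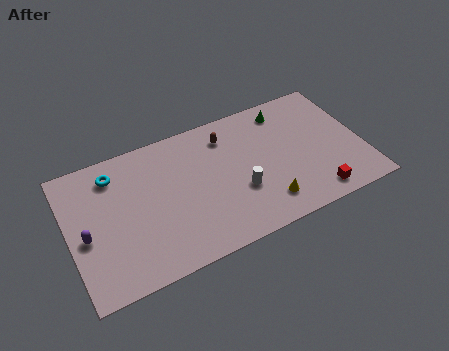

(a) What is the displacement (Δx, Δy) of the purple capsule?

(-1.3, 1.5)

The purple capsule started near (2.2, 2.4) and ended near (0.9, 3.9).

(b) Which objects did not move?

the green cone and the yellow cone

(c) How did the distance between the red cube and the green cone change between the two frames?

+2.2

Before: roughly 4.2 units apart; after: 6.4. That's 2.2 units further apart.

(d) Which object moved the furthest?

the white cylinder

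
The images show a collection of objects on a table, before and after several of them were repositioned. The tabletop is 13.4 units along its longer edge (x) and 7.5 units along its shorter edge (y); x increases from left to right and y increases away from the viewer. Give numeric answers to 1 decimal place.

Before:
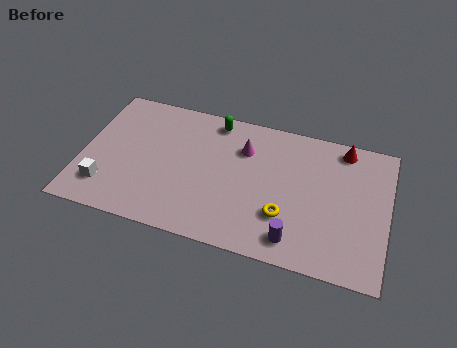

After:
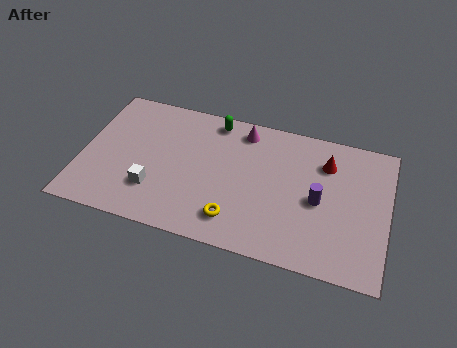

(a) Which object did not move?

the green capsule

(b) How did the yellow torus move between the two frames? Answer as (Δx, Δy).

(-2.1, -0.8)

From the two frames, the yellow torus sits at roughly (9.0, 2.3) before and (6.9, 1.5) after.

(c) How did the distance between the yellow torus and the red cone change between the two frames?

+0.6

The distance was about 4.9 in the first image and 5.5 in the second, so they moved 0.6 units further apart.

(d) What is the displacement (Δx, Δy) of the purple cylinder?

(0.9, 2.3)

The purple cylinder was at about (9.5, 1.2) and moved to about (10.4, 3.5).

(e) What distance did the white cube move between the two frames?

2.1

From (1.2, 1.7) to (3.3, 2.1), the white cube covered √(2.1² + 0.4²) ≈ 2.1 units.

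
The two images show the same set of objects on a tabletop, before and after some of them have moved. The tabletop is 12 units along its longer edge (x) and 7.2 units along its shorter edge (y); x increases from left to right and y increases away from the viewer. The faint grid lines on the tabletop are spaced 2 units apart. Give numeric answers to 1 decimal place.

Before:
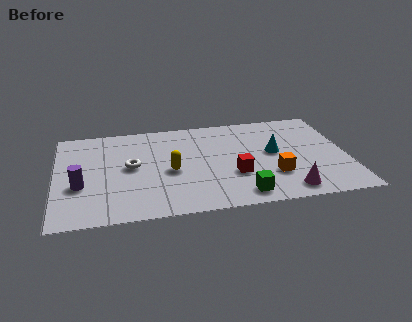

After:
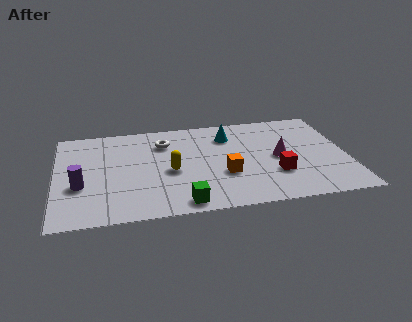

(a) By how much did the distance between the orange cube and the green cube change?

+0.7

Before: roughly 1.8 units apart; after: 2.5. That's 0.7 units further apart.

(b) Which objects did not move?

the yellow capsule and the purple cylinder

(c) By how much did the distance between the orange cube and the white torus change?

-2.3

Before: roughly 6.0 units apart; after: 3.7. That's 2.3 units closer together.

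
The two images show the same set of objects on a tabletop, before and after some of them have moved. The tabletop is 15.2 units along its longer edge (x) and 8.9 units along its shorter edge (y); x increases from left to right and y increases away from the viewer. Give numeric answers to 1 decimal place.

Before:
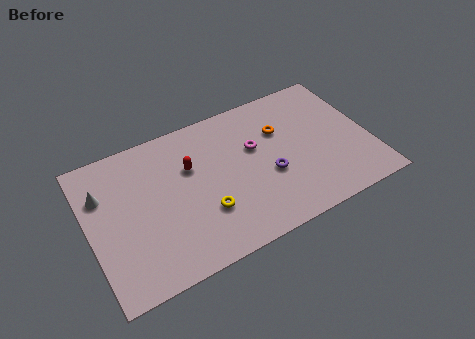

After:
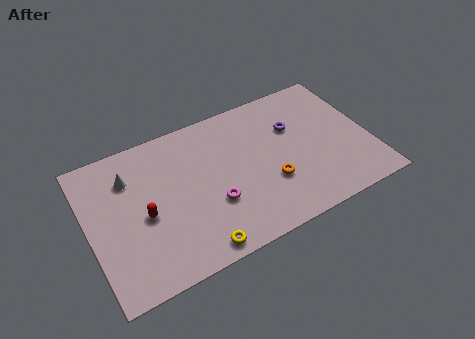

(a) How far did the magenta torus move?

3.5

The magenta torus moved from about (9.1, 5.5) to (6.5, 3.1), a distance of √(2.6² + 2.4²) ≈ 3.5.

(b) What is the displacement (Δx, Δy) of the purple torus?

(1.7, 2.4)

The purple torus was at about (9.6, 3.5) and moved to about (11.3, 5.9).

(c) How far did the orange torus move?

3.2

From (10.6, 6.0) to (9.6, 3.0), the orange torus covered √(1.0² + 3.0²) ≈ 3.2 units.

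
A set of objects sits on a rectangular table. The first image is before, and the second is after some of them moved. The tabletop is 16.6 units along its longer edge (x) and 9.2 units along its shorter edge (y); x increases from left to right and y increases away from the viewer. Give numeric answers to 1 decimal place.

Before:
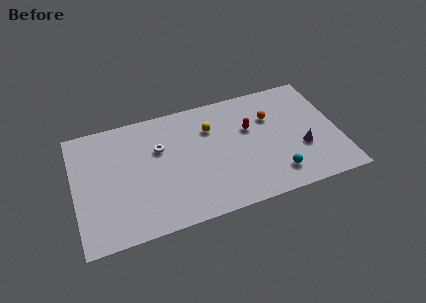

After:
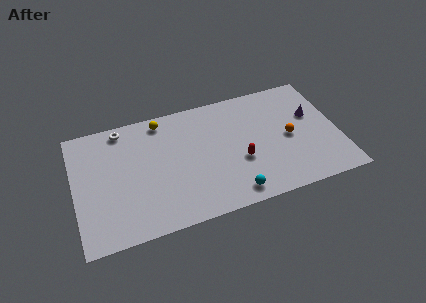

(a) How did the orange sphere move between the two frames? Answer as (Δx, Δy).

(1.0, -1.9)

The orange sphere was at about (12.5, 6.3) and moved to about (13.5, 4.4).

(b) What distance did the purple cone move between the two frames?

2.6

From (14.2, 3.3) to (15.1, 5.7), the purple cone covered √(0.9² + 2.4²) ≈ 2.6 units.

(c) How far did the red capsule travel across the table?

2.4

The red capsule moved from about (11.1, 5.8) to (10.3, 3.5), a distance of √(0.8² + 2.3²) ≈ 2.4.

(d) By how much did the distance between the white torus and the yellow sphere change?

-0.9

The distance was about 3.4 in the first image and 2.5 in the second, so they moved 0.9 units closer together.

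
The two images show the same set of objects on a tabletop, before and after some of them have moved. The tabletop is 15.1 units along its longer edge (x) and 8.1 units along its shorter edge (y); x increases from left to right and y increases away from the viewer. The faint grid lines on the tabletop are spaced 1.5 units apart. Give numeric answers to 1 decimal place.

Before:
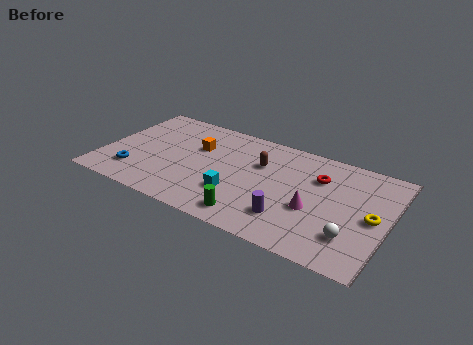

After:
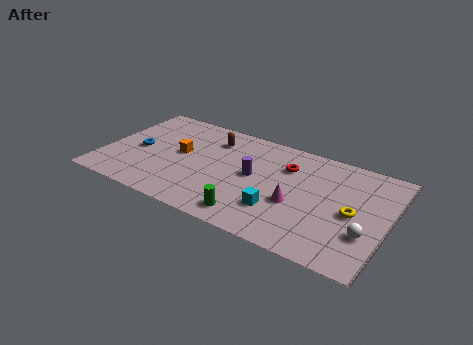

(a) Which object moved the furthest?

the purple cylinder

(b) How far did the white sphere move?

0.9

The white sphere was near (13.4, 2.1) before and (14.1, 2.6) after, so it travelled √(0.7² + 0.5²) ≈ 0.9 units.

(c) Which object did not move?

the green cylinder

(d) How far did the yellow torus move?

1.0

From (14.3, 3.9) to (13.3, 3.8), the yellow torus covered √(1.0² + 0.1²) ≈ 1.0 units.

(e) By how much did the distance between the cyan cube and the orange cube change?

+2.2

They were about 3.8 units apart before and 6.0 after — 2.2 units further apart.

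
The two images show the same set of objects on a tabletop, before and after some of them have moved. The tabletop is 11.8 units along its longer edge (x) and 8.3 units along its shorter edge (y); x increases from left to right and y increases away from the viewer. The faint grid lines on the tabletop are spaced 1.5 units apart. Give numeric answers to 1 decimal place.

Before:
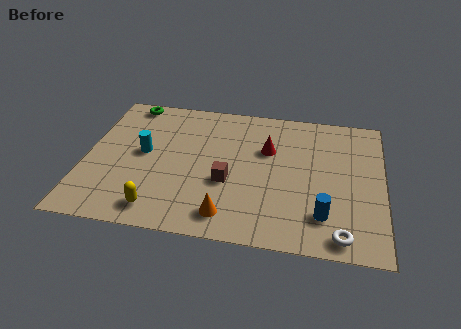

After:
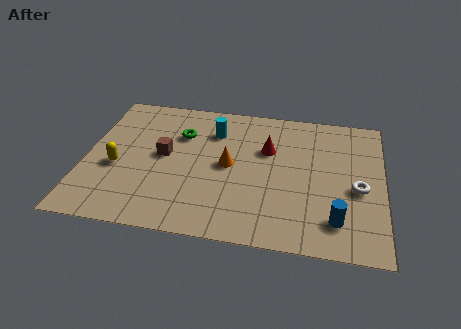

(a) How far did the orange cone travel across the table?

2.9

From (5.8, 1.3) to (5.7, 4.2), the orange cone covered √(0.1² + 2.9²) ≈ 2.9 units.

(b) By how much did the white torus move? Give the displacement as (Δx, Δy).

(0.6, 2.7)

The white torus was at about (10.2, 0.9) and moved to about (10.8, 3.6).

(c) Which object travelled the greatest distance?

the cyan cylinder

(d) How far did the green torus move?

2.8

The green torus moved from about (1.5, 7.5) to (3.7, 5.8), a distance of √(2.2² + 1.7²) ≈ 2.8.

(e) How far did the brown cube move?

2.9

From (5.7, 3.2) to (3.1, 4.4), the brown cube covered √(2.6² + 1.2²) ≈ 2.9 units.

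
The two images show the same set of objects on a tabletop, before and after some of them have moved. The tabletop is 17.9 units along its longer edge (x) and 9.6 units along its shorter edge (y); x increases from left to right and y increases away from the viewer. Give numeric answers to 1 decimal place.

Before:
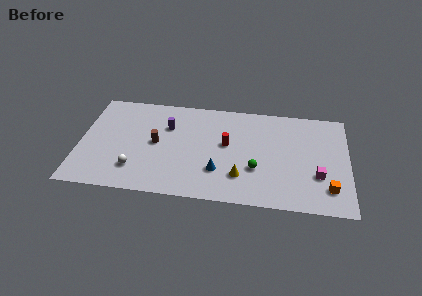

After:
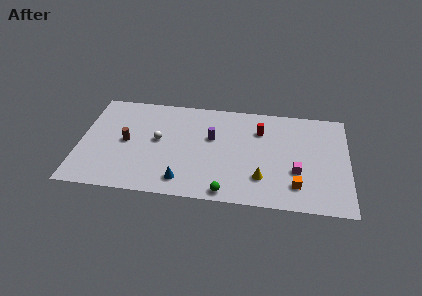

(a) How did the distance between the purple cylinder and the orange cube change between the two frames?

-4.8

Before: roughly 11.7 units apart; after: 6.9. That's 4.8 units closer together.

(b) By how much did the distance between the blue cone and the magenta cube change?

+1.1

They were about 6.6 units apart before and 7.7 after — 1.1 units further apart.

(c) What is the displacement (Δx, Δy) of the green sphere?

(-1.9, -2.4)

From the two frames, the green sphere sits at roughly (11.8, 3.3) before and (9.9, 0.9) after.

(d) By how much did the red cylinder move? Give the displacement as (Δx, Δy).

(2.2, 1.6)

The red cylinder was at about (9.8, 5.4) and moved to about (12.0, 7.0).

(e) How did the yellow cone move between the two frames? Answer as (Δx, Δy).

(1.4, 0.0)

From the two frames, the yellow cone sits at roughly (10.8, 2.5) before and (12.2, 2.5) after.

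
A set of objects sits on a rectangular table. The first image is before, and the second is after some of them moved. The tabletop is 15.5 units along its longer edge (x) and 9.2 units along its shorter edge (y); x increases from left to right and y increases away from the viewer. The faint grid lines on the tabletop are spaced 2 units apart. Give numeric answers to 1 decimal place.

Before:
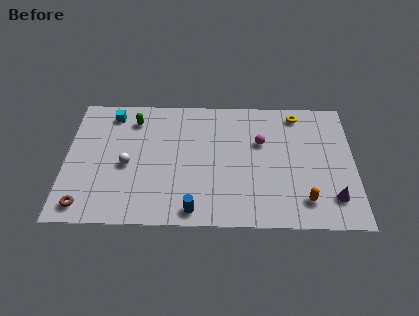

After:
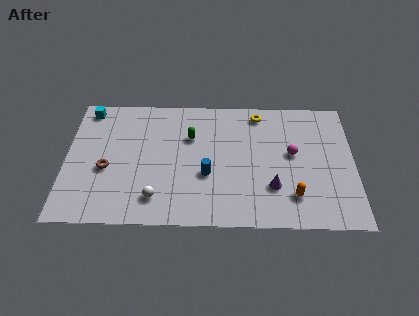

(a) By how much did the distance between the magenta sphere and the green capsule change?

-1.5

Before: roughly 7.1 units apart; after: 5.6. That's 1.5 units closer together.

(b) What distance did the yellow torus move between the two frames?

2.1

From (12.5, 8.0) to (10.4, 8.0), the yellow torus covered √(2.1² + 0.0²) ≈ 2.1 units.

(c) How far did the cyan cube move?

1.3

From (2.4, 7.8) to (1.1, 8.1), the cyan cube covered √(1.3² + 0.3²) ≈ 1.3 units.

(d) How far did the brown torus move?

2.8

The brown torus was near (1.1, 1.2) before and (2.2, 3.8) after, so it travelled √(1.1² + 2.6²) ≈ 2.8 units.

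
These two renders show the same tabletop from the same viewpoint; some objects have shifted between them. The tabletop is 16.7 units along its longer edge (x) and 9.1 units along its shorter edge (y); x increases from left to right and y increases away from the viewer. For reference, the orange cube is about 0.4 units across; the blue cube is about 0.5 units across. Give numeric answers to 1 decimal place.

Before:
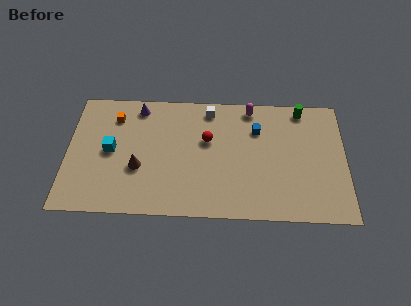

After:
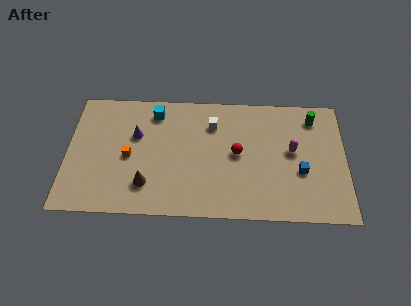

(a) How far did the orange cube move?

3.0

The orange cube moved from about (2.8, 7.1) to (3.7, 4.2), a distance of √(0.9² + 2.9²) ≈ 3.0.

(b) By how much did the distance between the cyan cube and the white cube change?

-3.2

They were about 6.8 units apart before and 3.6 after — 3.2 units closer together.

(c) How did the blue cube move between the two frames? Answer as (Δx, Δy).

(2.6, -3.0)

The blue cube was at about (11.4, 6.5) and moved to about (14.0, 3.5).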